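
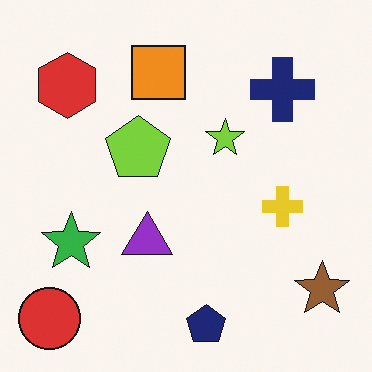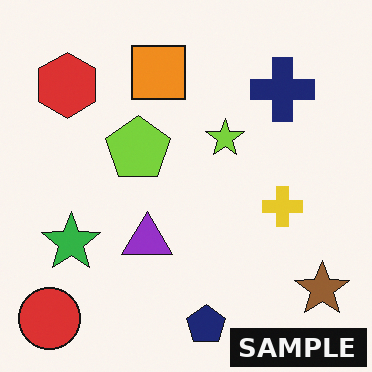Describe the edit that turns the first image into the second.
Watermarked with the text "SAMPLE" in the lower-right corner.

A dark label reading "SAMPLE" appears in the lower-right corner.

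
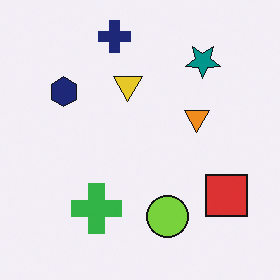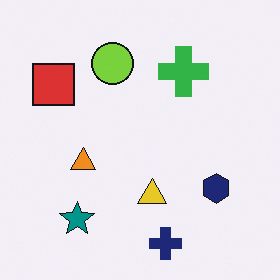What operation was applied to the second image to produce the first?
It was rotated 180°.

The navy cross sits in the bottom of the second image and the top of the first — consistent with a whole-image 180° rotation.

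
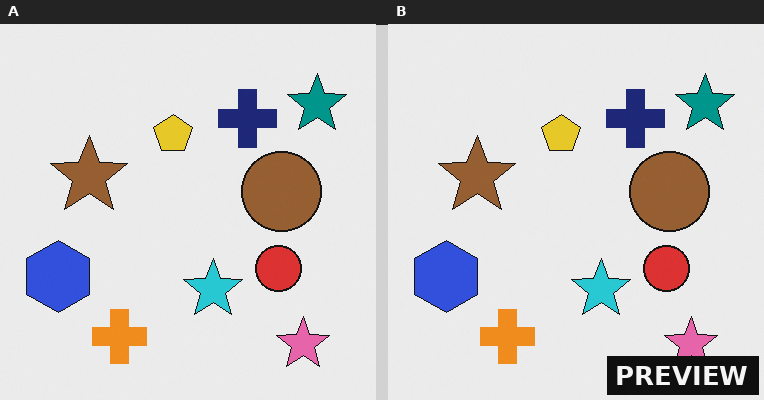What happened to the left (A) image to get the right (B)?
It was watermarked with the text "PREVIEW" in the lower-right corner.

A dark label reading "PREVIEW" appears in the lower-right corner.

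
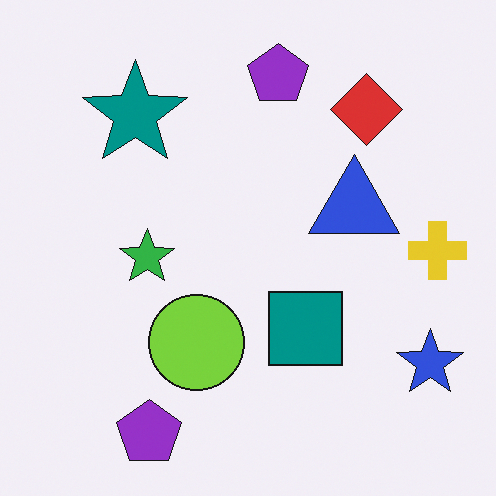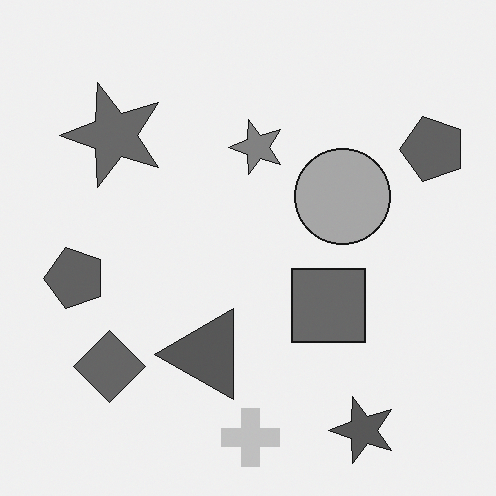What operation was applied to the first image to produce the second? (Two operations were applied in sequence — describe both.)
Transposed (reflected across the top-left ↔ bottom-right diagonal), then converted to grayscale.

Shapes have swapped their row and column positions — what was in the top-right is now in the bottom-left — a diagonal reflection. All color is removed — every shape is now a shade of grey.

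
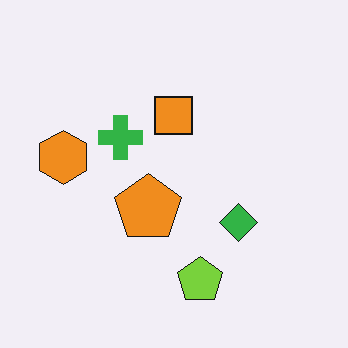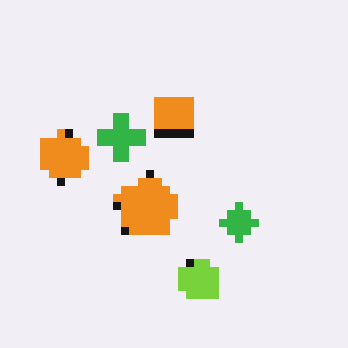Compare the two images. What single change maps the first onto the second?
It was pixelated into visible square blocks.

Shapes are reduced to large square blocks; fine edges and outlines are lost — a downscale-then-upscale (mosaic) effect.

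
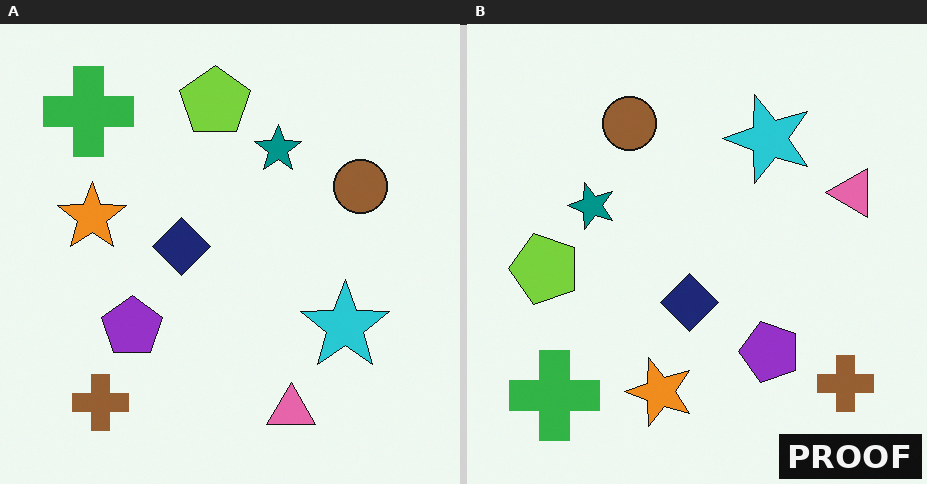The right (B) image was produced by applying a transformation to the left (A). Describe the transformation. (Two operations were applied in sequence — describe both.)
This is the original image rotated 90° counter-clockwise, then watermarked with the text "PROOF" in the lower-right corner.

The green cross sits in the top-left of the left (A) image and the bottom-left of the right (B) — consistent with a whole-image 90° counter-clockwise rotation. A dark label reading "PROOF" appears in the lower-right corner.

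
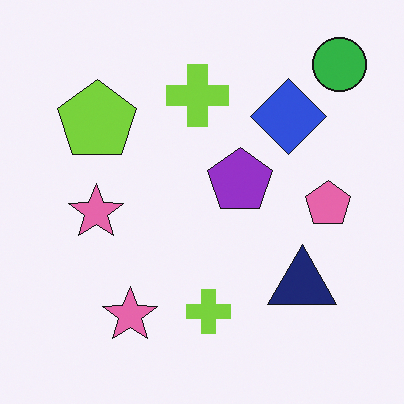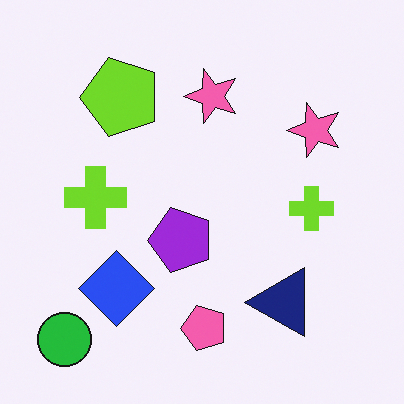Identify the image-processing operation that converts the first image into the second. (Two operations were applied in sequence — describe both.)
It was transposed (reflected across the top-left ↔ bottom-right diagonal), then slightly oversaturated.

Shapes have swapped their row and column positions — what was in the top-right is now in the bottom-left — a diagonal reflection. All colors are more vivid — a global saturation change.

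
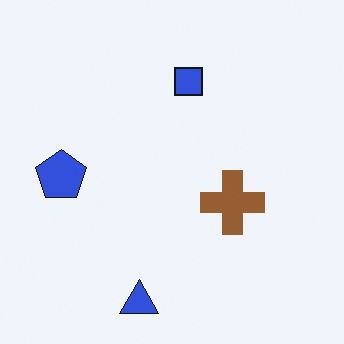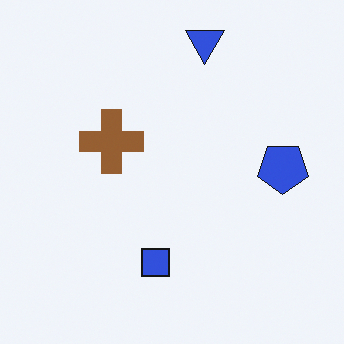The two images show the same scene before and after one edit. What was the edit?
This is the original image rotated 180°.

The blue triangle sits in the bottom of the first image and the top of the second — consistent with a whole-image 180° rotation.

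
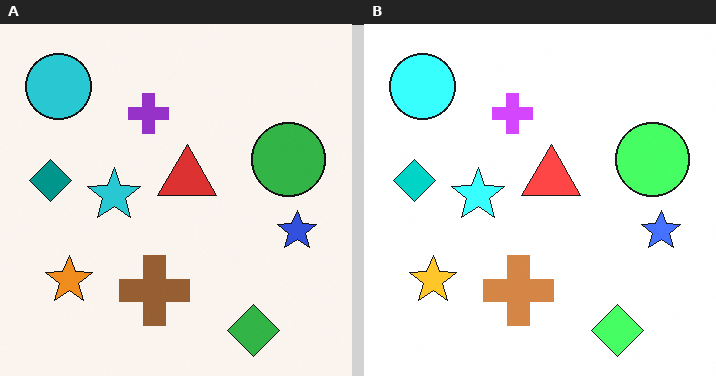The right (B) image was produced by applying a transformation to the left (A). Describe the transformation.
The transformation is: noticeably brightened.

Every pixel — background and shapes alike — is uniformly brightened.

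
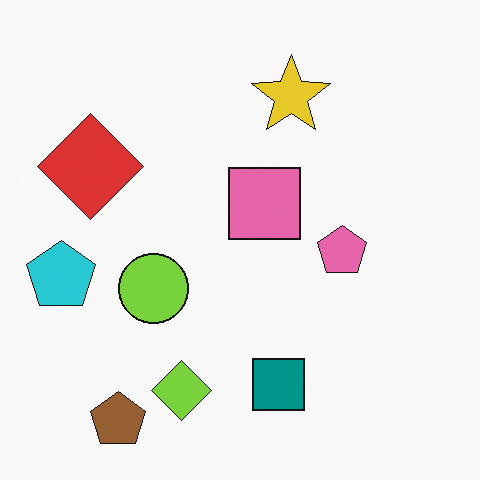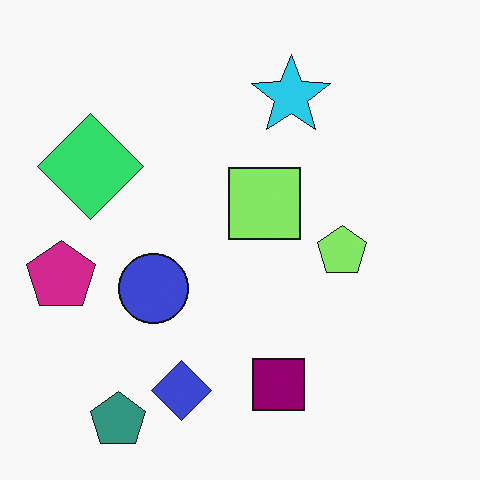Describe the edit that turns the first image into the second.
It was hue-shifted noticeably.

Every shape's color has rotated by the same amount around the hue wheel — a uniform hue shift.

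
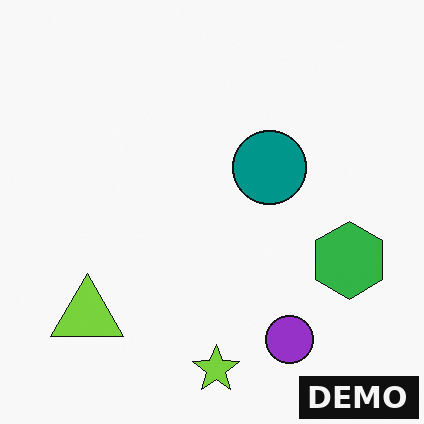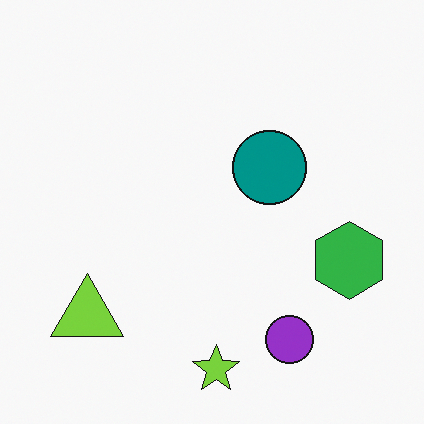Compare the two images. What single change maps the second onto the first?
The first image is the second watermarked with the text "DEMO" in the lower-right corner.

A dark label reading "DEMO" appears in the lower-right corner.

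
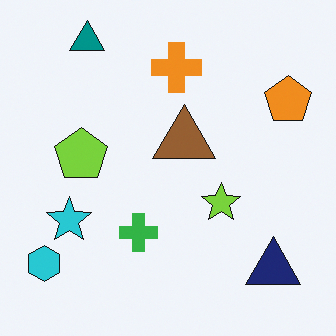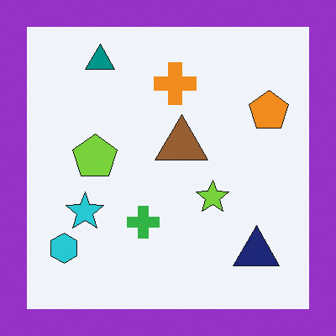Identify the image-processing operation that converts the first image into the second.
The image was framed with a purple border.

A solid purple frame runs around the edge of the second image, with the content slightly shrunk inside it.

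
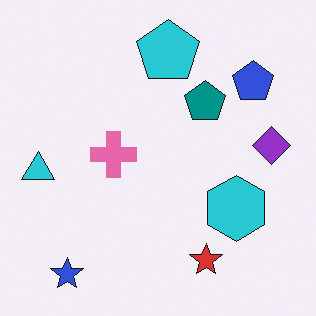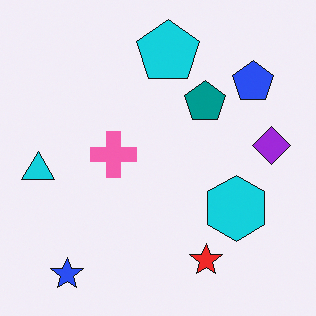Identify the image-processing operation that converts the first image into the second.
The second image is the first slightly oversaturated.

All colors are more vivid — a global saturation change.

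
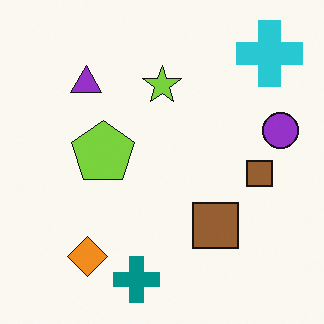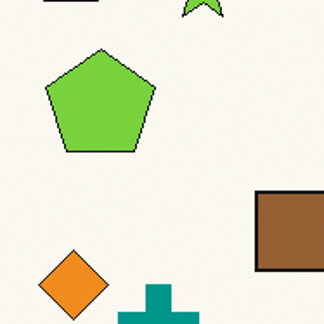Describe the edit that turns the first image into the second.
It was cropped to a noticeably smaller region and rescaled.

The visible shapes are larger and the field of view is narrower; shapes near the original edges may be partly or wholly outside the frame — a crop-and-rescale.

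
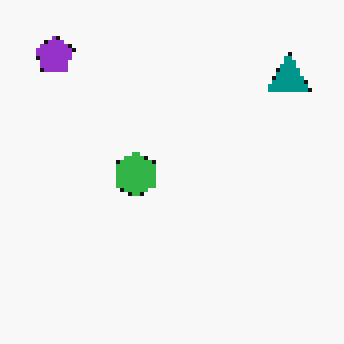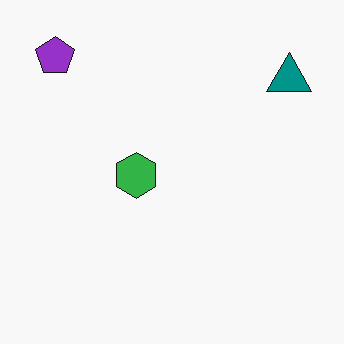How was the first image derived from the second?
The image was mildly pixelated.

Shapes are reduced to large square blocks; fine edges and outlines are lost — a downscale-then-upscale (mosaic) effect.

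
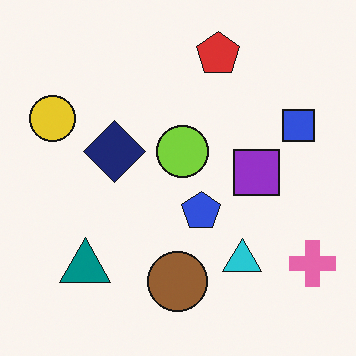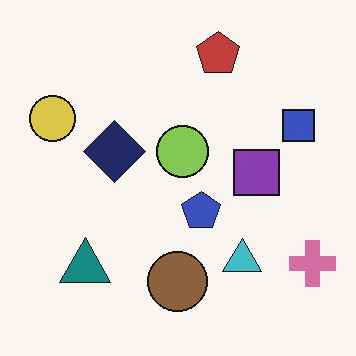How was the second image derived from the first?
It was slightly desaturated.

All colors are more muted and greyish — a global saturation change.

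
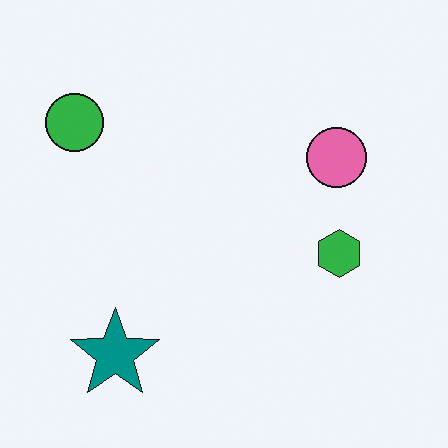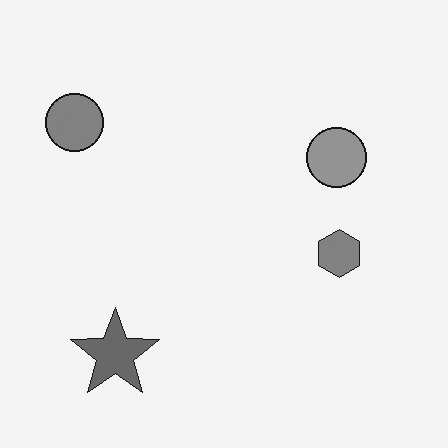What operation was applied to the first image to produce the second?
This is the original image converted to grayscale.

All color is removed — every shape is now a shade of grey.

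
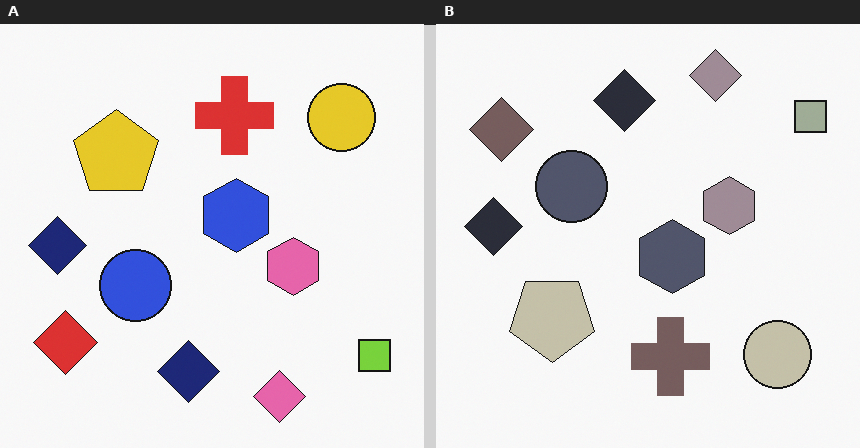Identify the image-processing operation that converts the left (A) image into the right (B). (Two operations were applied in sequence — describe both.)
It was heavily desaturated, then flipped vertically (top ↔ bottom).

All colors are more muted and greyish — a global saturation change. The pink diamond is in the bottom of the left (A) image and the top of the right (B) — shapes on opposite sides of the horizontal midline have swapped in a mirror flip.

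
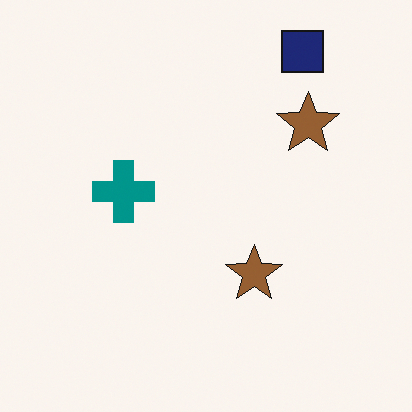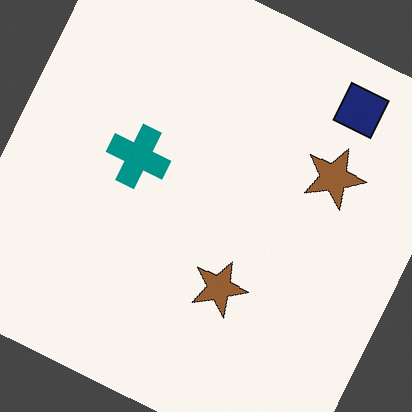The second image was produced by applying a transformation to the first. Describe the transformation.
The image was rotated clockwise by a moderate amount.

Every shape is tilted by the same angle and the image corners show triangular fill wedges — a whole-image rotation by a non-right angle.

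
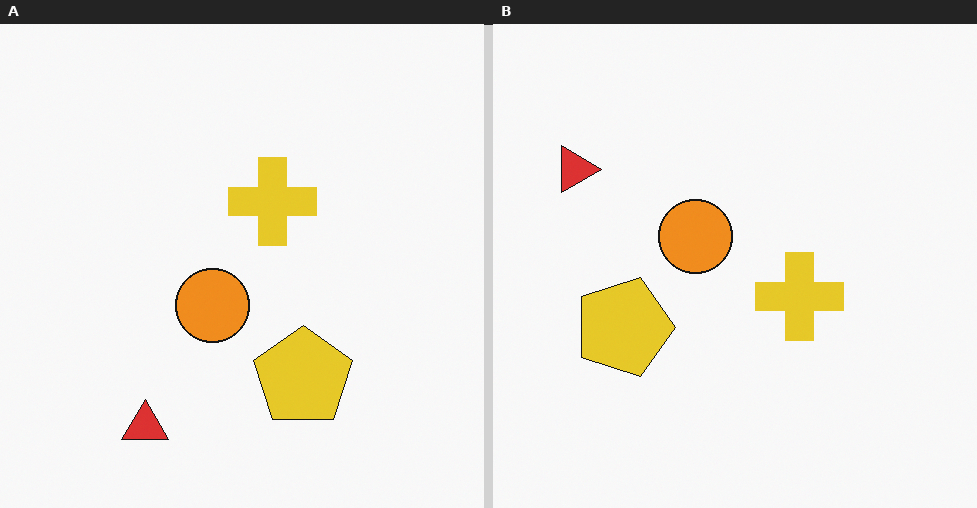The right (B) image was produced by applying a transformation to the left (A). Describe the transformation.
Rotated 90° clockwise.

The red triangle sits in the bottom-left of the left (A) image and the top-left of the right (B) — consistent with a whole-image 90° clockwise rotation.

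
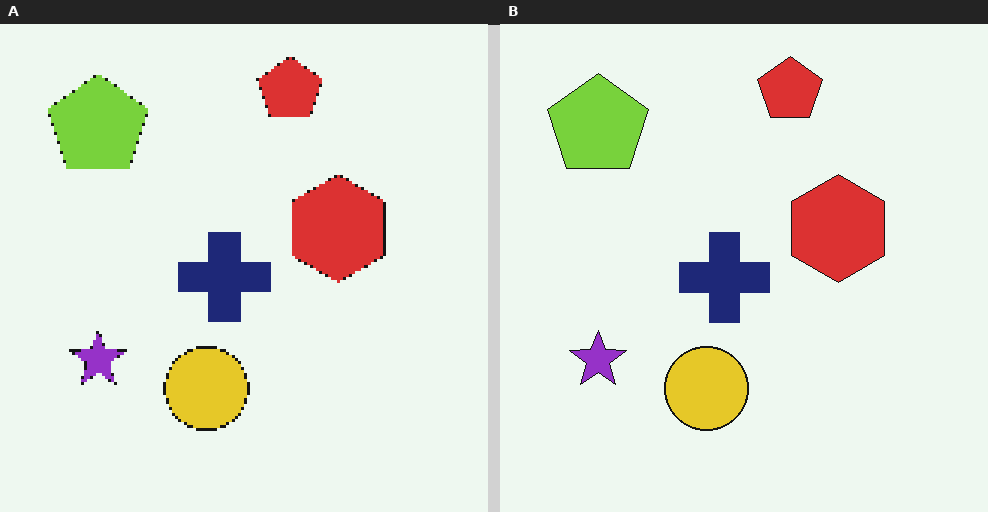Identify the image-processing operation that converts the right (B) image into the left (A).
It was mildly pixelated.

Shapes are reduced to large square blocks; fine edges and outlines are lost — a downscale-then-upscale (mosaic) effect.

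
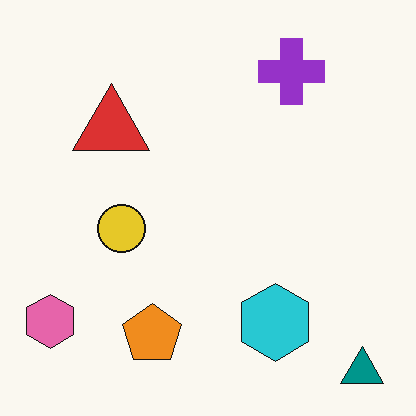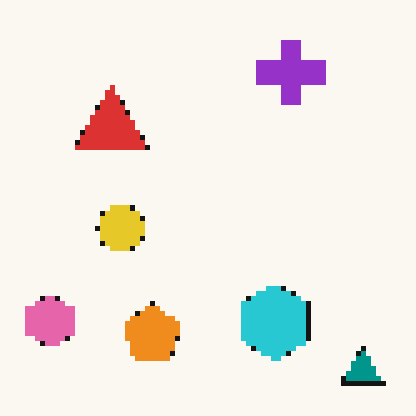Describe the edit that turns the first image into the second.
The image was lightly pixelated (a mild mosaic effect).

Shapes are reduced to large square blocks; fine edges and outlines are lost — a downscale-then-upscale (mosaic) effect.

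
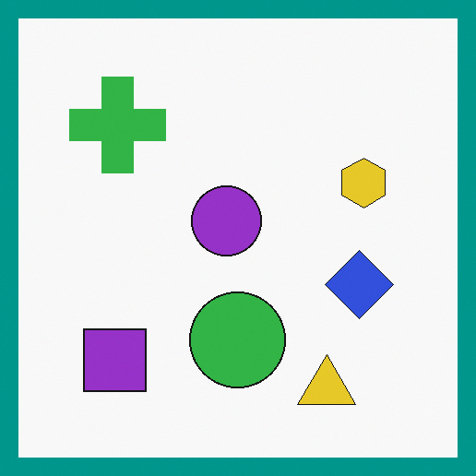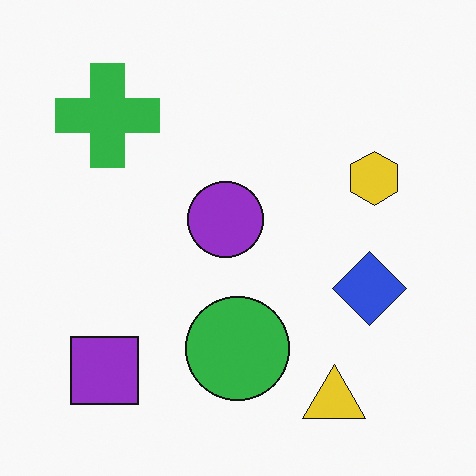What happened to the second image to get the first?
It was framed with a teal border.

A solid teal frame runs around the edge of the first image, with the content slightly shrunk inside it.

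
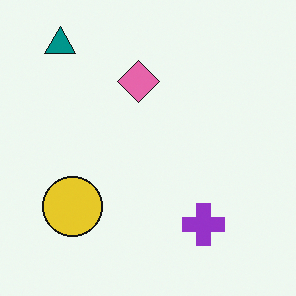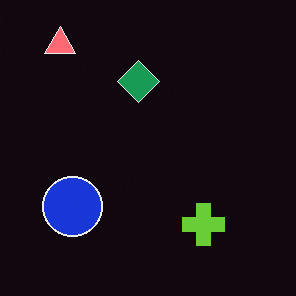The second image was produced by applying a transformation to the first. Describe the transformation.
It was color-inverted (negative).

The light background has become dark and every shape's color is its complement — a photographic negative.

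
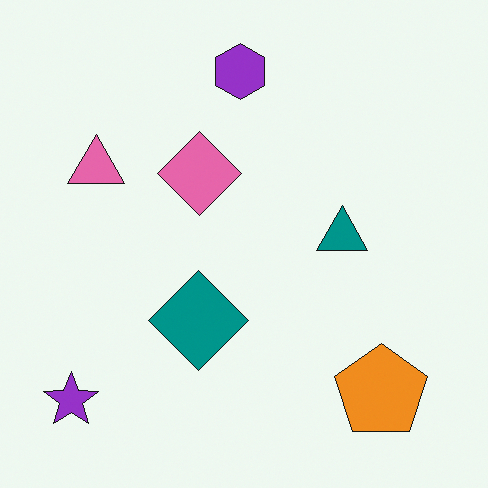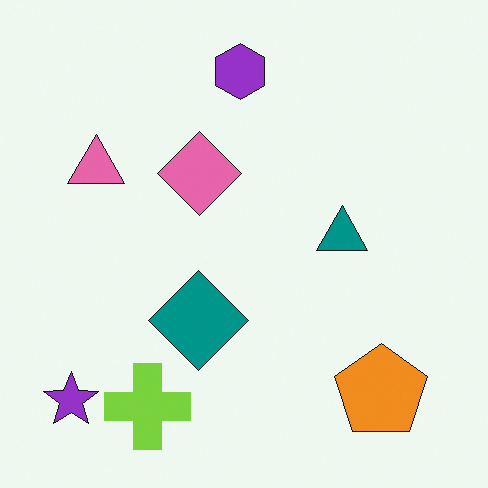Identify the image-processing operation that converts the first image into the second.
This is the original image overlaid with an additional lime cross.

A lime cross appears in the second image that is absent from the first.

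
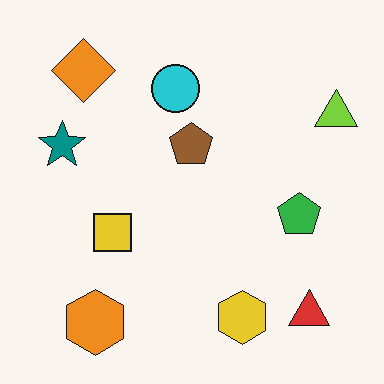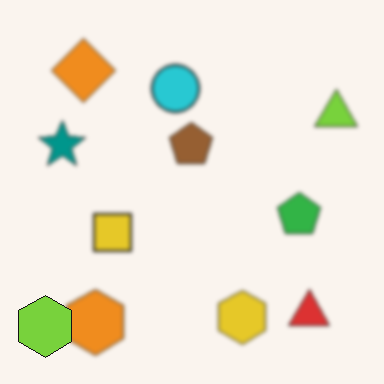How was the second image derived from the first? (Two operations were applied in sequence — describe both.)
Given a subtle gaussian blur, then overlaid with an additional lime hexagon.

Shape edges and outlines are uniformly softened across the whole image. A lime hexagon appears in the second image that is absent from the first.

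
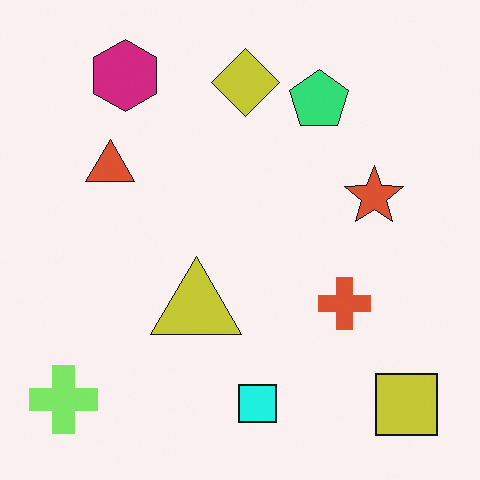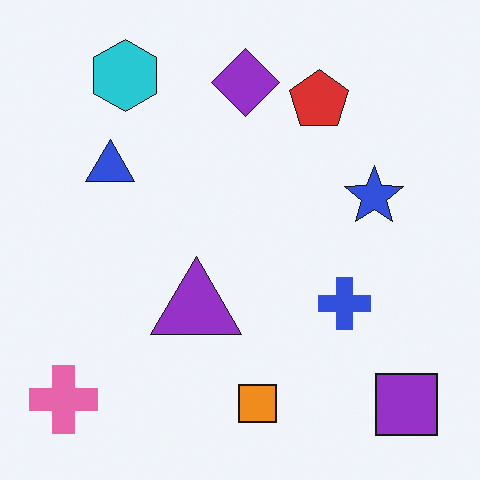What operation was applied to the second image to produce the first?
The transformation is: hue-shifted by a moderate amount.

Every shape's color has rotated by the same amount around the hue wheel — a uniform hue shift.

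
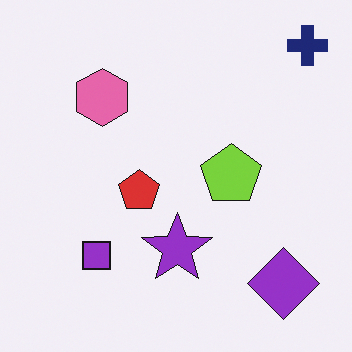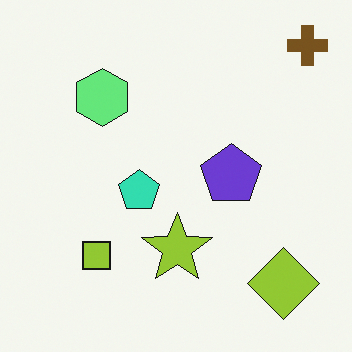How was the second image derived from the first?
It was hue-shifted through roughly half the color wheel.

Every shape's color has rotated by the same amount around the hue wheel — a uniform hue shift.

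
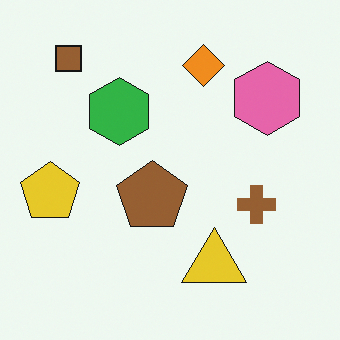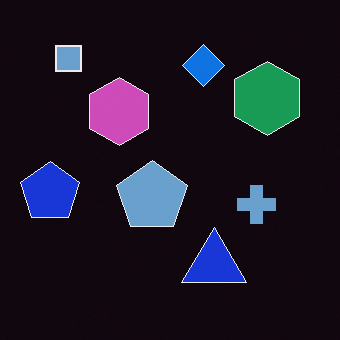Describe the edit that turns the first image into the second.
The image was color-inverted (negative).

The light background has become dark and every shape's color is its complement — a photographic negative.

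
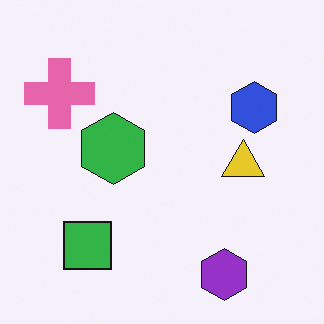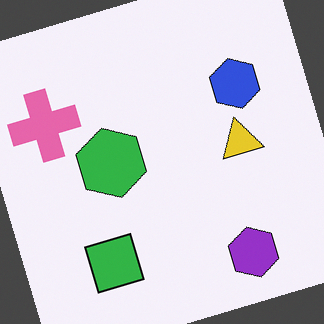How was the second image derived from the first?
Rotated counter-clockwise by a clearly visible amount.

Every shape is tilted by the same angle and the image corners show triangular fill wedges — a whole-image rotation by a non-right angle.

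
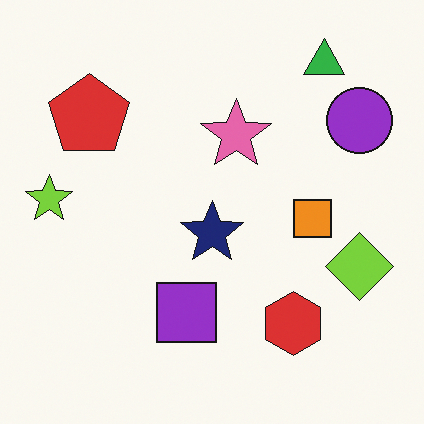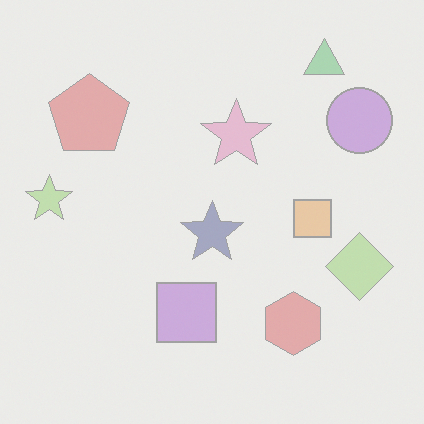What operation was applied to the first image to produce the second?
This is the original image given much lower contrast.

Tones are pushed toward mid-grey across the whole image — a global contrast change.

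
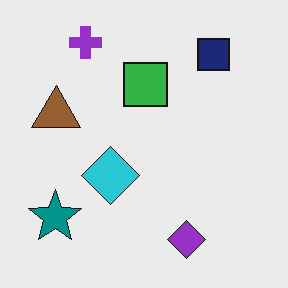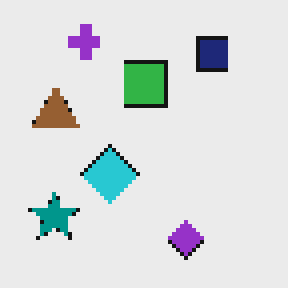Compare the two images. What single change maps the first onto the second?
The second image is the first mildly pixelated.

Shapes are reduced to large square blocks; fine edges and outlines are lost — a downscale-then-upscale (mosaic) effect.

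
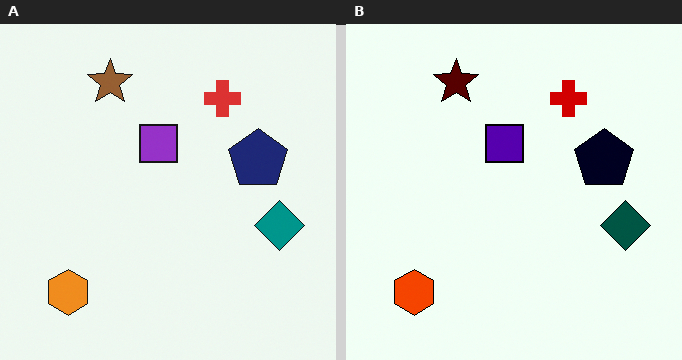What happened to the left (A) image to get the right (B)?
Given much higher contrast.

Tones are pushed away from mid-grey across the whole image — a global contrast change.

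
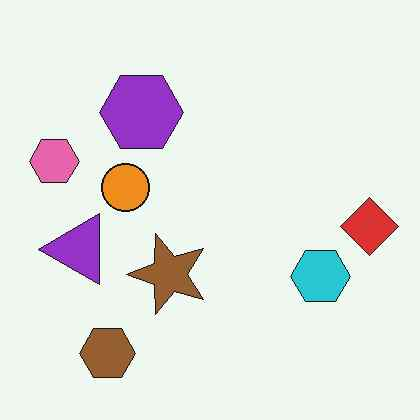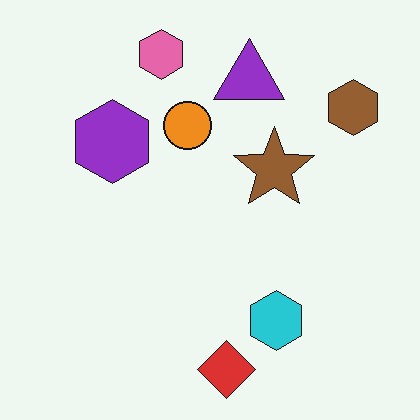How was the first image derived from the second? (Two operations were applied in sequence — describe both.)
The first image is the second transposed (reflected across the top-left ↔ bottom-right diagonal), then JPEG-compressed with visible artifacts.

Shapes have swapped their row and column positions — what was in the top-right is now in the bottom-left — a diagonal reflection. Blocky 8×8 compression artifacts appear around shape edges and the flat background shows ringing — characteristic JPEG degradation.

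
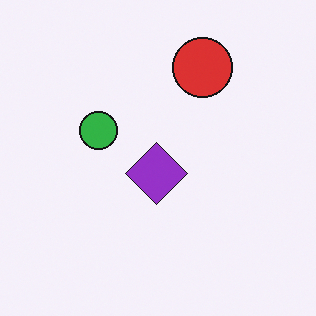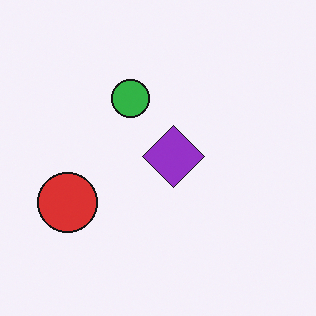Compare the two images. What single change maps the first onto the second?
This is the original image transposed (reflected across the top-left ↔ bottom-right diagonal).

Shapes have swapped their row and column positions — what was in the top-right is now in the bottom-left — a diagonal reflection.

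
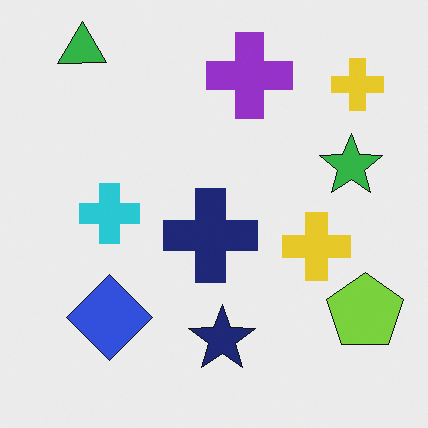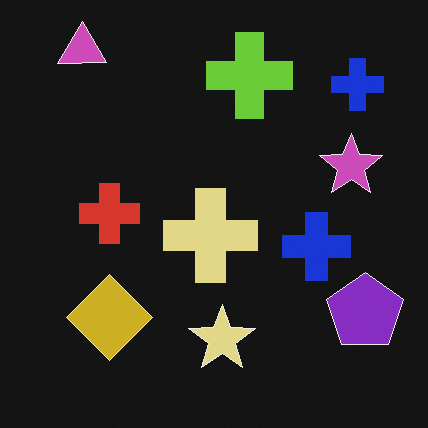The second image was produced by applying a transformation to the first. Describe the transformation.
This is the original image color-inverted (negative).

The light background has become dark and every shape's color is its complement — a photographic negative.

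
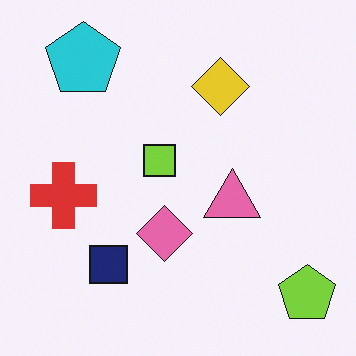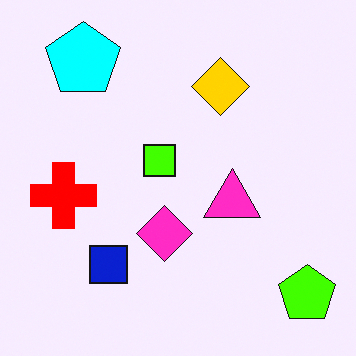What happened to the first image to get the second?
The image was heavily oversaturated.

All colors are more vivid — a global saturation change.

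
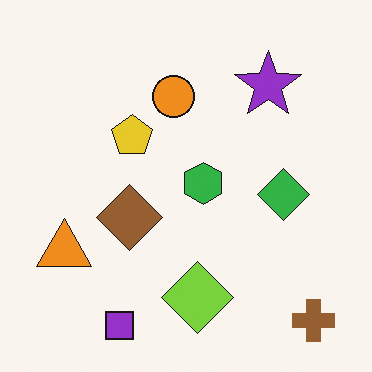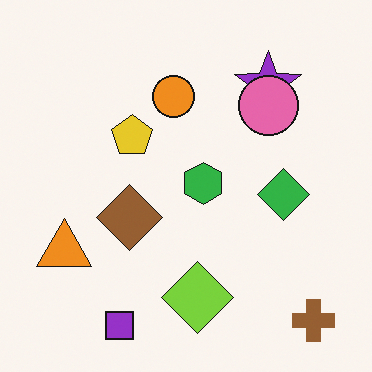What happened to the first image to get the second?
Overlaid with an additional pink circle.

A pink circle appears in the second image that is absent from the first.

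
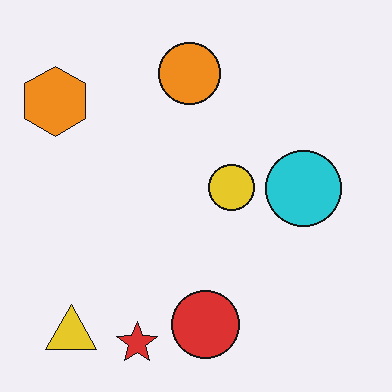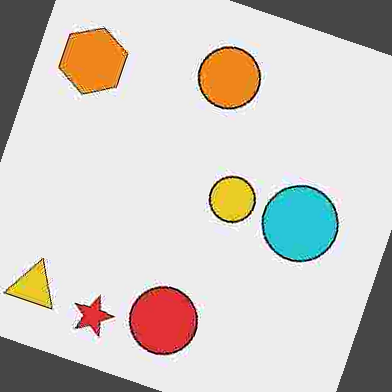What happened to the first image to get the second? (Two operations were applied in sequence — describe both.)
The transformation is: degraded with heavy JPEG compression, then rotated clockwise by a clearly visible amount.

Blocky 8×8 compression artifacts appear around shape edges and the flat background shows ringing — characteristic JPEG degradation. Every shape is tilted by the same angle and the image corners show triangular fill wedges — a whole-image rotation by a non-right angle.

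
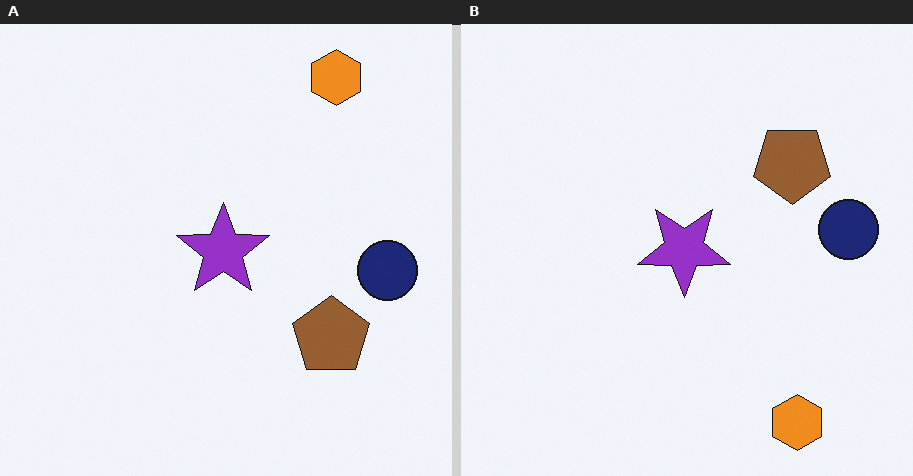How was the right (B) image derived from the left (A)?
The transformation is: flipped vertically (top ↔ bottom).

The orange hexagon is in the top-right of the left (A) image and the bottom-right of the right (B) — shapes on opposite sides of the horizontal midline have swapped in a mirror flip.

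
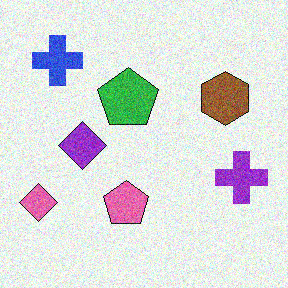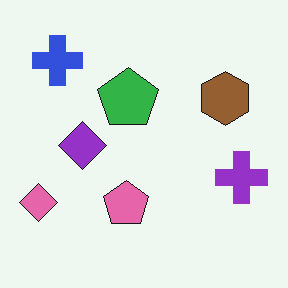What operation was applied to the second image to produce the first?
The first image is the second degraded with visible gaussian noise.

Random speckle covers the whole image, including the flat background.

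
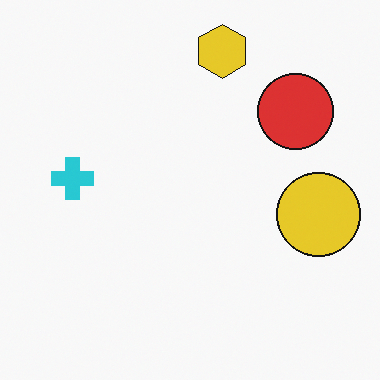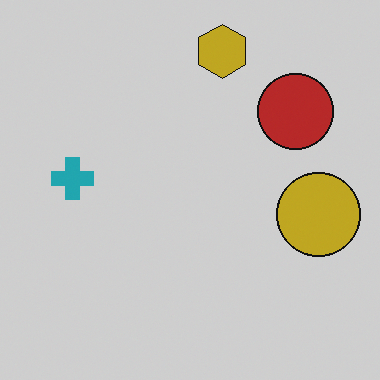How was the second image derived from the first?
The second image is the first slightly darkened.

Every pixel — background and shapes alike — is uniformly darkened.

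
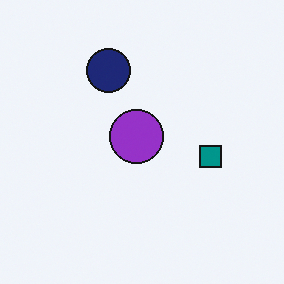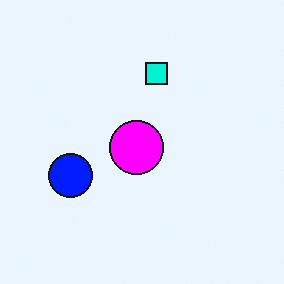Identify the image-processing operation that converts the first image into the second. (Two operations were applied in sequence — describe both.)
The transformation is: rotated 90° counter-clockwise, then made much more vivid (saturation change).

The navy circle sits in the top of the first image and the left of the second — consistent with a whole-image 90° counter-clockwise rotation. All colors are more vivid — a global saturation change.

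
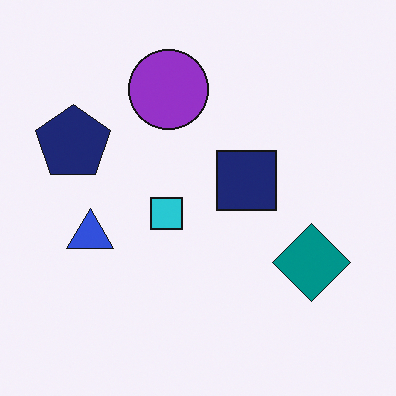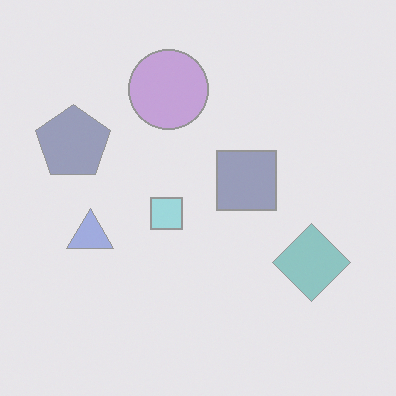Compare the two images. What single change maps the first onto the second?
This is the original image given much lower contrast.

Tones are pushed toward mid-grey across the whole image — a global contrast change.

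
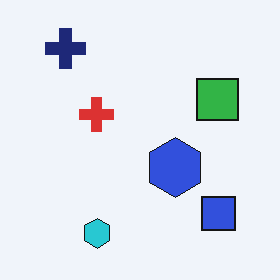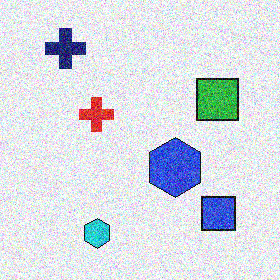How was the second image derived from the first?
It was degraded with heavy additive noise.

Random speckle covers the whole image, including the flat background.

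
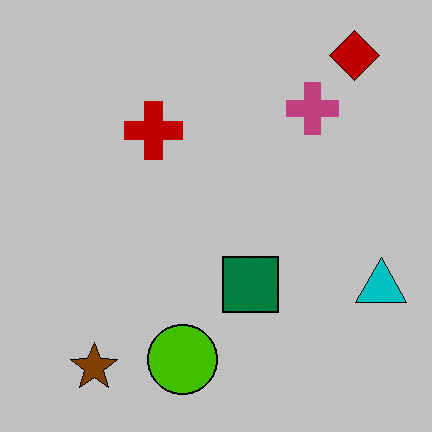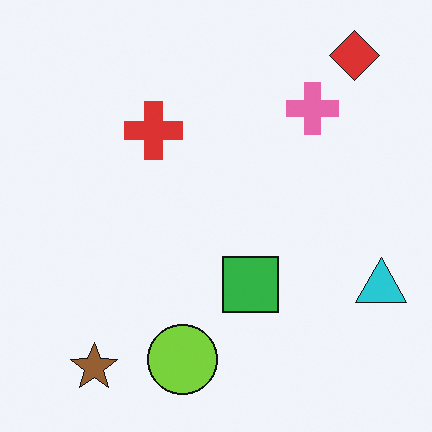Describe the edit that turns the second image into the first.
The image was heavily posterized to just a handful of flat colors.

Each flat color has snapped to a coarser quantized level — most visibly, the near-white background has dropped to a flat grey.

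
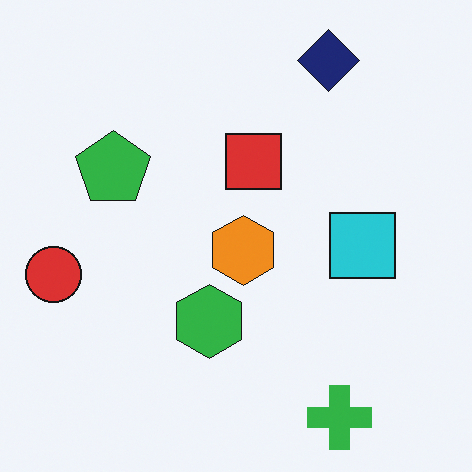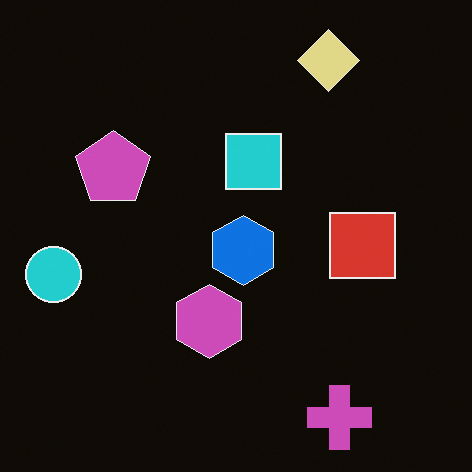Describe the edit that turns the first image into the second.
The second image is the first color-inverted (negative).

The light background has become dark and every shape's color is its complement — a photographic negative.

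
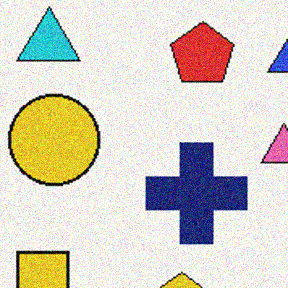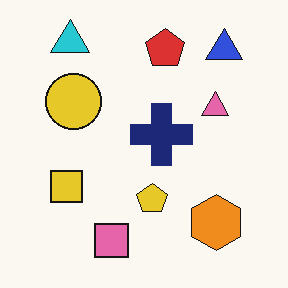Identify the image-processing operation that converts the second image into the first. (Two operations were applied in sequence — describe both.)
This is the original image cropped to a modestly smaller region and rescaled, then degraded with visible gaussian noise.

The visible shapes are larger and the field of view is narrower; shapes near the original edges may be partly or wholly outside the frame — a crop-and-rescale. Random speckle covers the whole image, including the flat background.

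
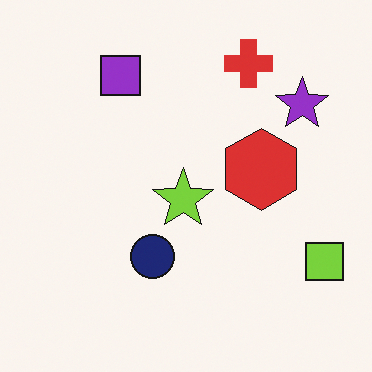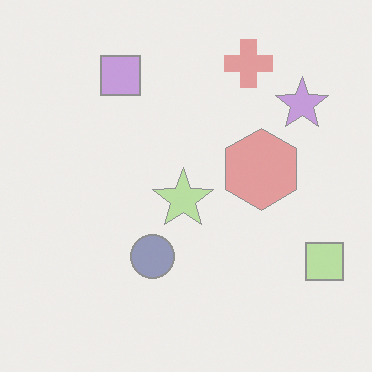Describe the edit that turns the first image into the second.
The second image is the first given much lower contrast.

Tones are pushed toward mid-grey across the whole image — a global contrast change.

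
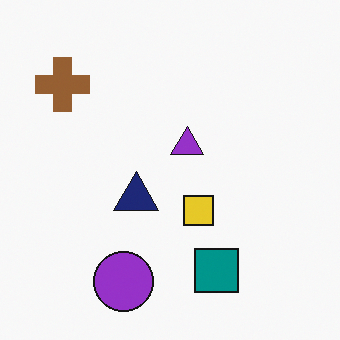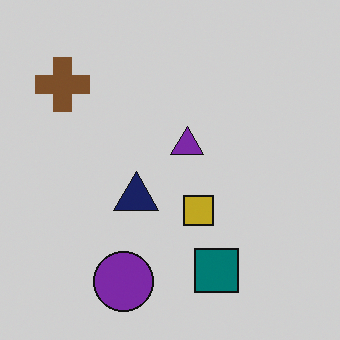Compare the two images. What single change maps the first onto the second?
It was darkened a little.

Every pixel — background and shapes alike — is uniformly darkened.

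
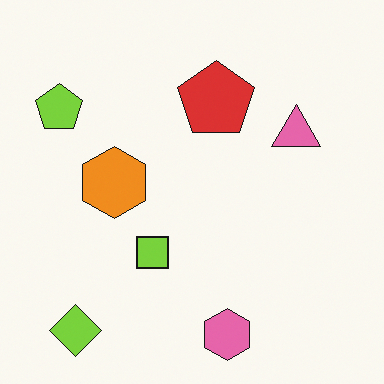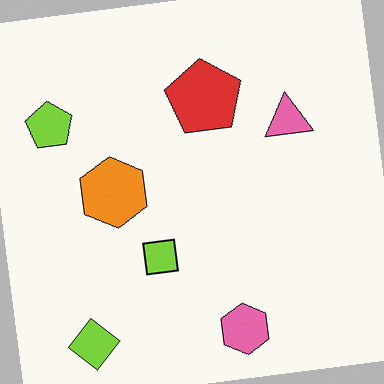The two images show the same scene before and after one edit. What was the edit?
This is the original image rotated counter-clockwise by a few degrees.

Every shape is tilted by the same angle and the image corners show triangular fill wedges — a whole-image rotation by a non-right angle.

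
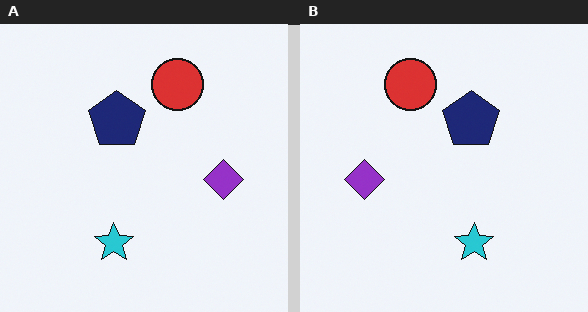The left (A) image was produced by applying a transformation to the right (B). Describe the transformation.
Flipped horizontally (left ↔ right).

The purple diamond is in the left of the right (B) image and the right of the left (A) — shapes on opposite sides of the vertical midline have swapped in a mirror flip.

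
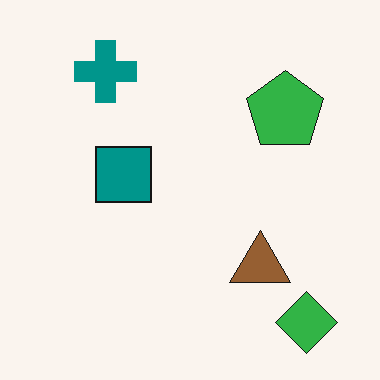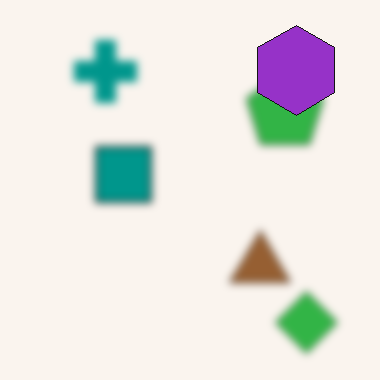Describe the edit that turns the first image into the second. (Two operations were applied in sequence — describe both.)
Moderately blurred, then overlaid with an additional purple hexagon.

Shape edges and outlines are uniformly softened across the whole image. A purple hexagon appears in the second image that is absent from the first.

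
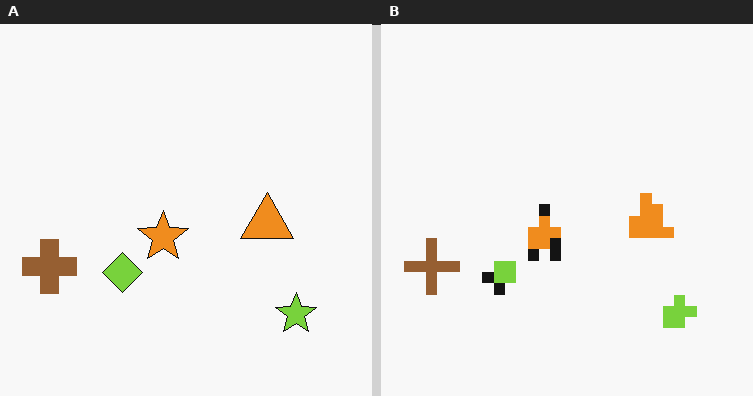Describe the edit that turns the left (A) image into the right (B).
Heavily pixelated into large blocks.

Shapes are reduced to large square blocks; fine edges and outlines are lost — a downscale-then-upscale (mosaic) effect.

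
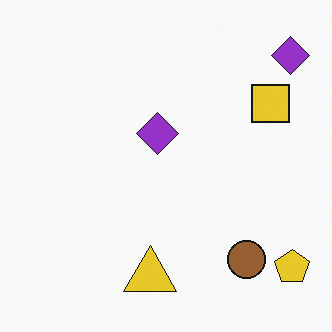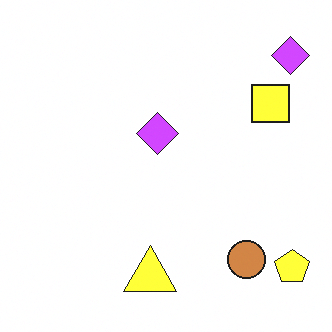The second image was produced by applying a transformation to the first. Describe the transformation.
The transformation is: noticeably brightened.

Every pixel — background and shapes alike — is uniformly brightened.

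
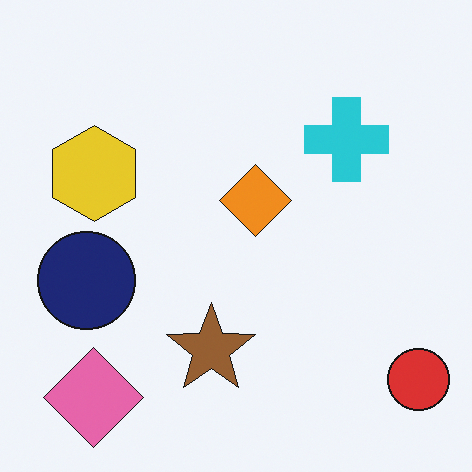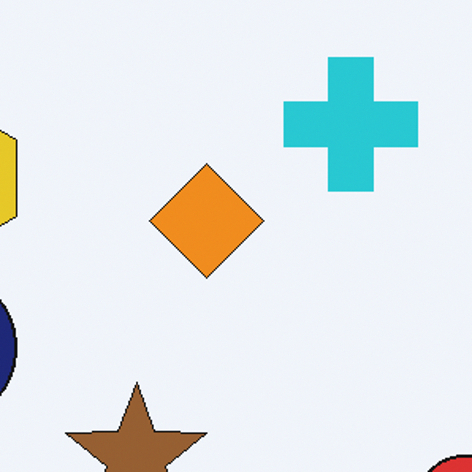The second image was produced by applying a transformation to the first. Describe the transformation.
The transformation is: cropped slightly and scaled back up.

The visible shapes are larger and the field of view is narrower; shapes near the original edges may be partly or wholly outside the frame — a crop-and-rescale.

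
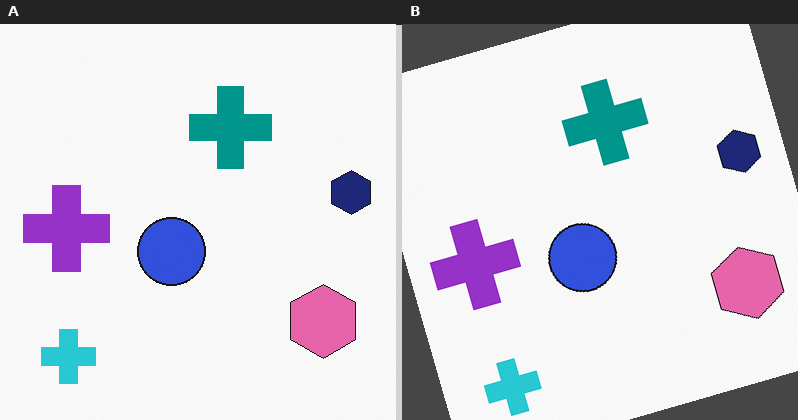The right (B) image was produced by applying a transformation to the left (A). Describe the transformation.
Rotated counter-clockwise by a moderate amount.

Every shape is tilted by the same angle and the image corners show triangular fill wedges — a whole-image rotation by a non-right angle.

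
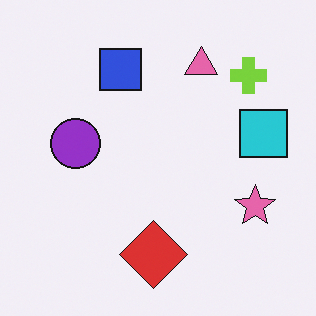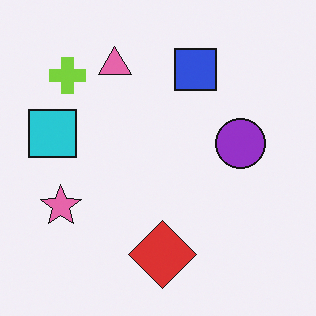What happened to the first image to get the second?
The transformation is: flipped horizontally (left ↔ right).

The cyan square is in the right of the first image and the left of the second — shapes on opposite sides of the vertical midline have swapped in a mirror flip.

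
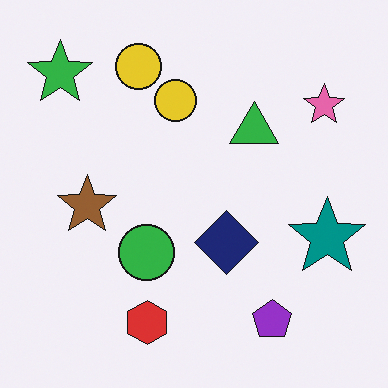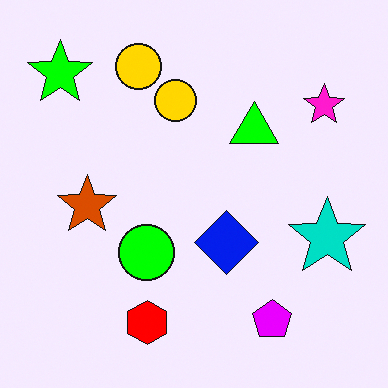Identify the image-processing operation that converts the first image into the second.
The second image is the first made much more vivid (saturation change).

All colors are more vivid — a global saturation change.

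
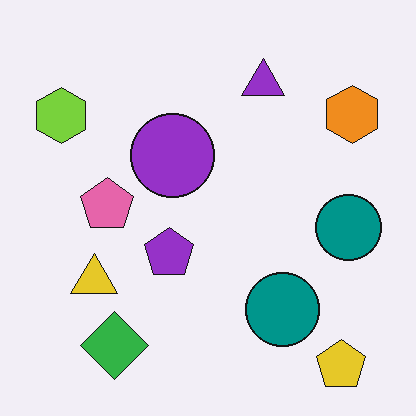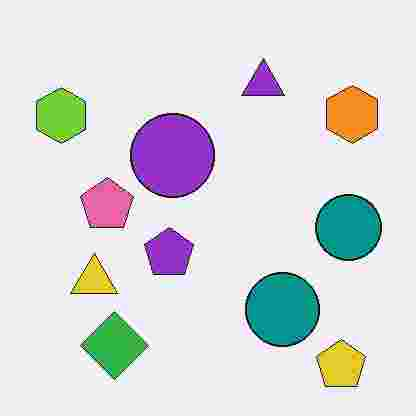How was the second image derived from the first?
The transformation is: degraded with heavy JPEG compression.

Blocky 8×8 compression artifacts appear around shape edges and the flat background shows ringing — characteristic JPEG degradation.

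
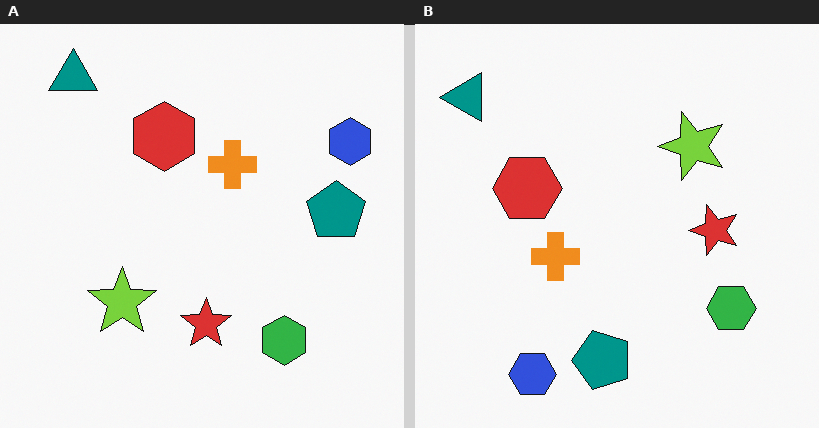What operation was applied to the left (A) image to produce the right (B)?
This is the original image transposed (reflected across the top-left ↔ bottom-right diagonal).

Shapes have swapped their row and column positions — what was in the top-right is now in the bottom-left — a diagonal reflection.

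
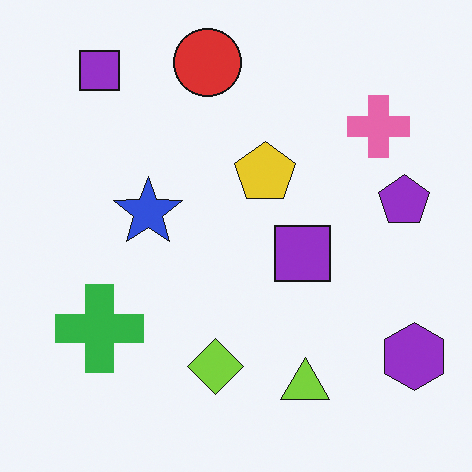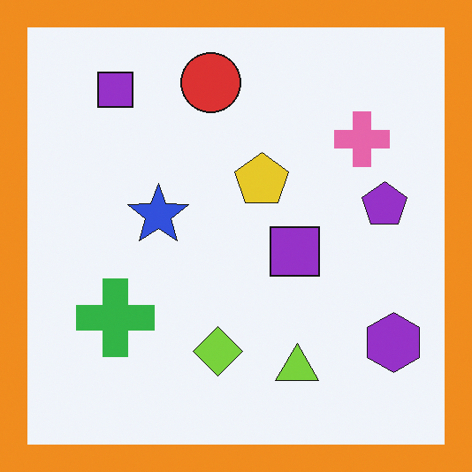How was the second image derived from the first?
It was framed with a orange border.

A solid orange frame runs around the edge of the second image, with the content slightly shrunk inside it.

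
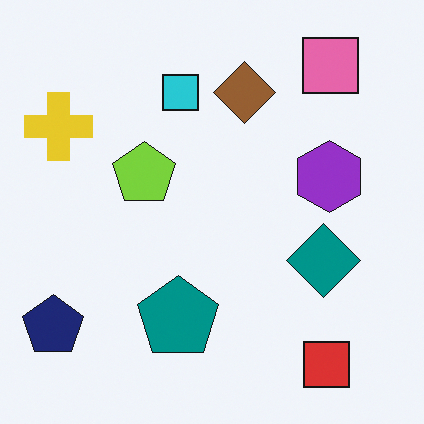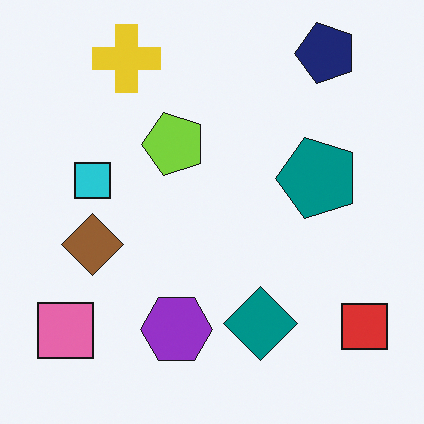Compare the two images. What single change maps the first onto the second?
The image was transposed (reflected across the top-left ↔ bottom-right diagonal).

Shapes have swapped their row and column positions — what was in the top-right is now in the bottom-left — a diagonal reflection.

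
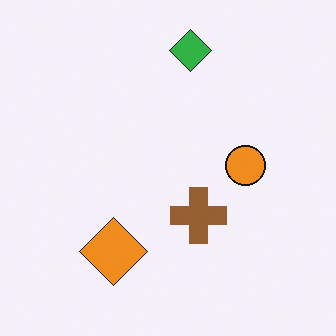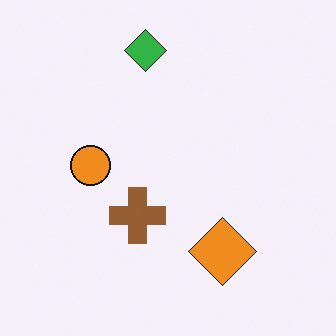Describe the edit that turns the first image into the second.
The image was flipped horizontally (left ↔ right).

The orange circle is in the right of the first image and the left of the second — shapes on opposite sides of the vertical midline have swapped in a mirror flip.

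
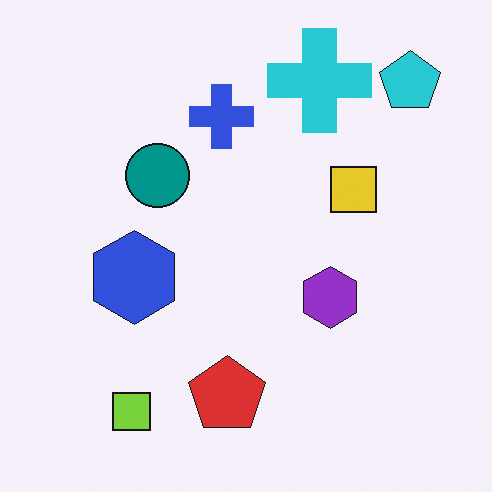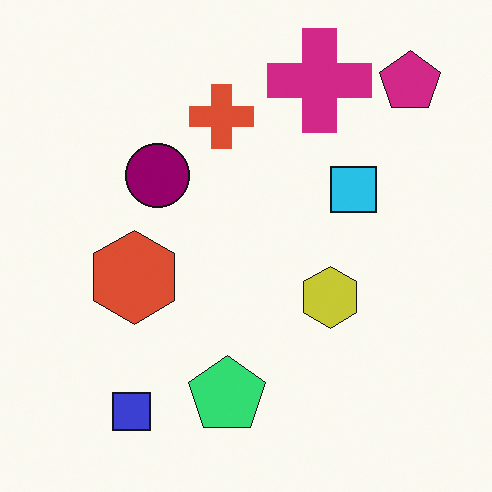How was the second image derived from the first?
Hue-shifted by a moderate amount.

Every shape's color has rotated by the same amount around the hue wheel — a uniform hue shift.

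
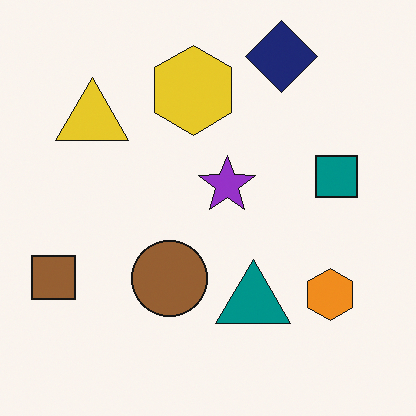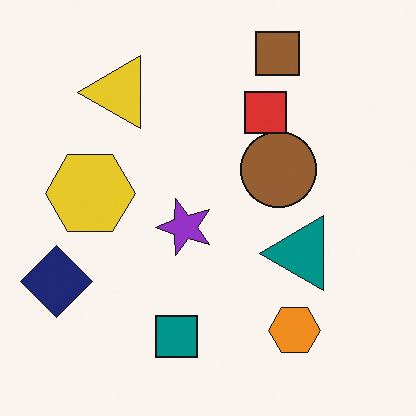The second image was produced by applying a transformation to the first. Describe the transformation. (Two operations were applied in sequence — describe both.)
The transformation is: transposed (reflected across the top-left ↔ bottom-right diagonal), then overlaid with an additional red square.

Shapes have swapped their row and column positions — what was in the top-right is now in the bottom-left — a diagonal reflection. A red square appears in the second image that is absent from the first.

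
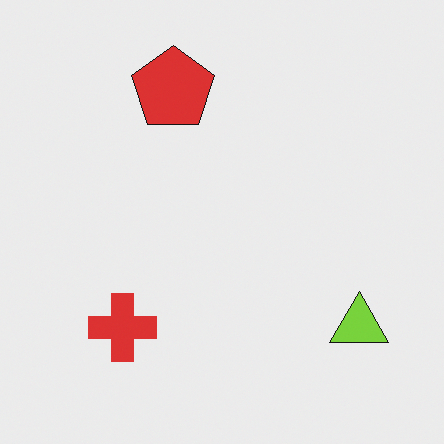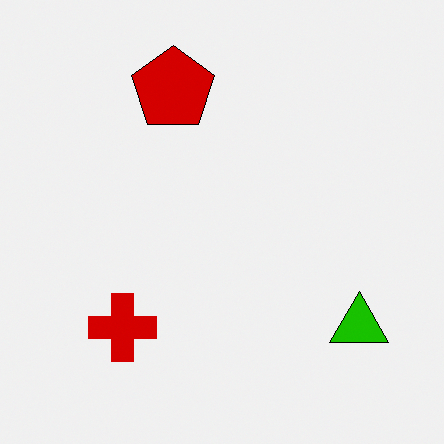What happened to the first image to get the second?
The second image is the first given much higher contrast.

Tones are pushed away from mid-grey across the whole image — a global contrast change.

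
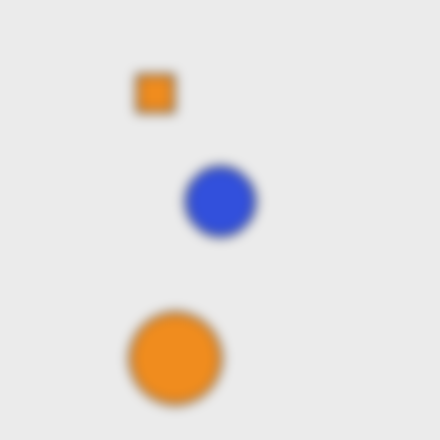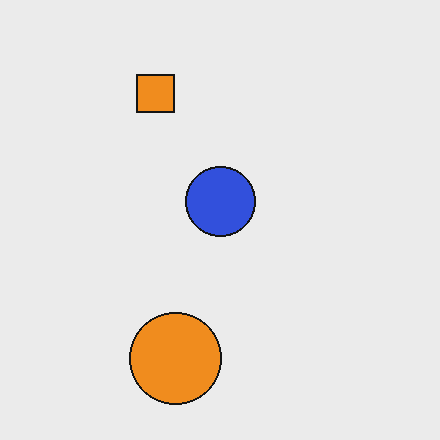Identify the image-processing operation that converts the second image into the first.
The first image is the second strongly gaussian-blurred.

Shape edges and outlines are uniformly softened across the whole image.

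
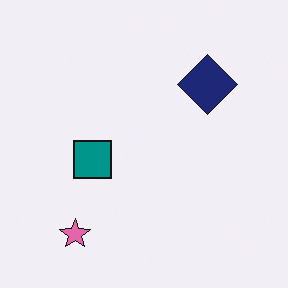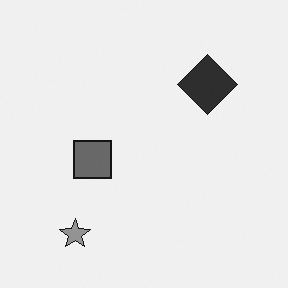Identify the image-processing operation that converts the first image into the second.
The image was converted to grayscale.

All color is removed — every shape is now a shade of grey.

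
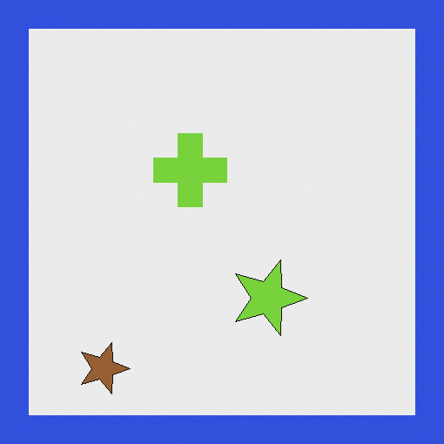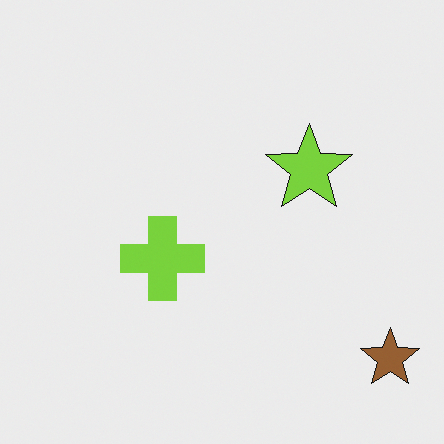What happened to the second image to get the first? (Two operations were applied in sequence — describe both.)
The image was rotated 90° clockwise, then framed with a blue border.

The brown star sits in the bottom-right of the second image and the bottom-left of the first — consistent with a whole-image 90° clockwise rotation. A solid blue frame runs around the edge of the first image, with the content slightly shrunk inside it.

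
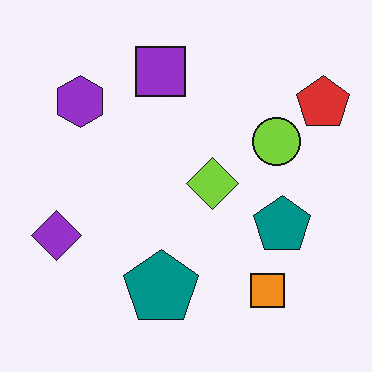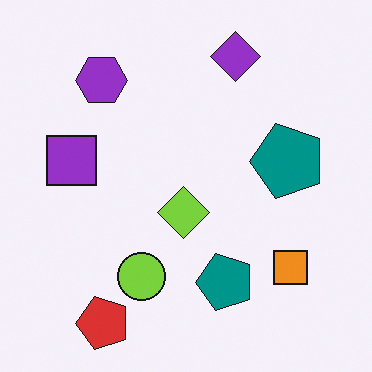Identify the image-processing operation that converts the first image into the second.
The transformation is: transposed (reflected across the top-left ↔ bottom-right diagonal).

Shapes have swapped their row and column positions — what was in the top-right is now in the bottom-left — a diagonal reflection.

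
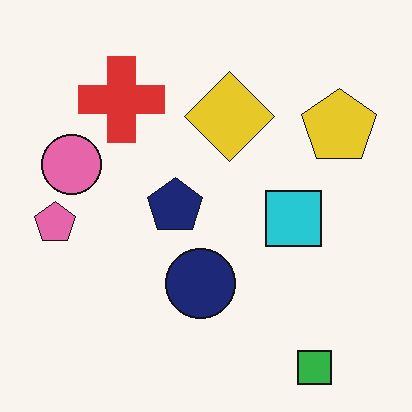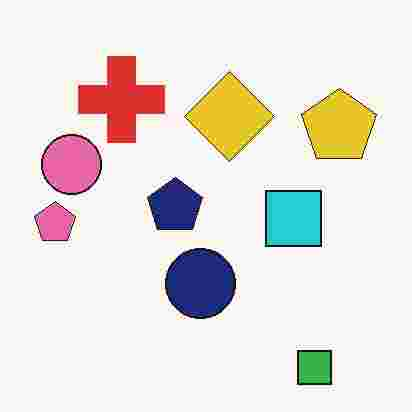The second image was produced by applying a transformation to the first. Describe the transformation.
Heavily JPEG-compressed with obvious blocking artifacts.

Blocky 8×8 compression artifacts appear around shape edges and the flat background shows ringing — characteristic JPEG degradation.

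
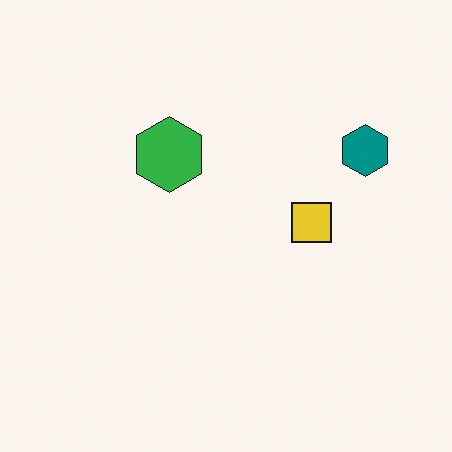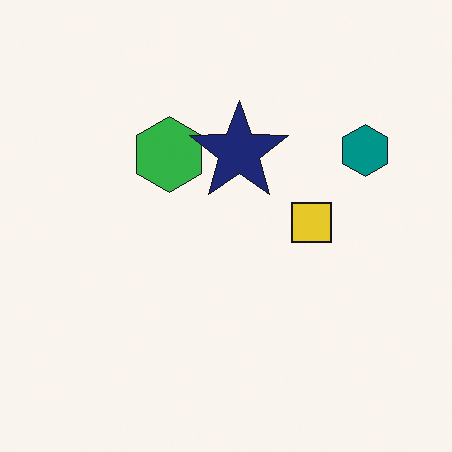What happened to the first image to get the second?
Overlaid with an additional navy star.

A navy star appears in the second image that is absent from the first.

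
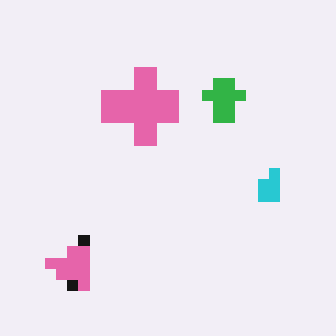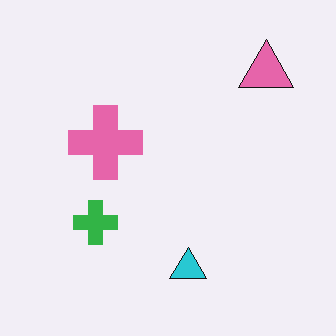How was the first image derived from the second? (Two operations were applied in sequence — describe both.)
The first image is the second transposed (reflected across the top-left ↔ bottom-right diagonal), then coarsely pixelated.

Shapes have swapped their row and column positions — what was in the top-right is now in the bottom-left — a diagonal reflection. Shapes are reduced to large square blocks; fine edges and outlines are lost — a downscale-then-upscale (mosaic) effect.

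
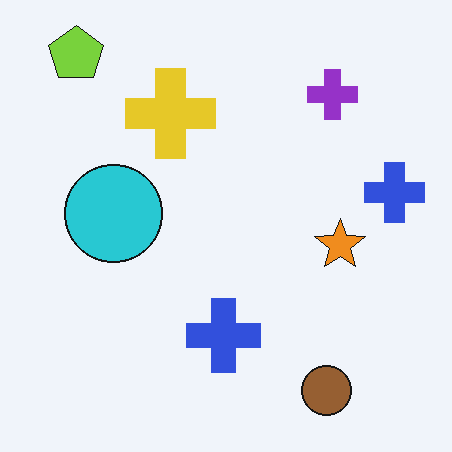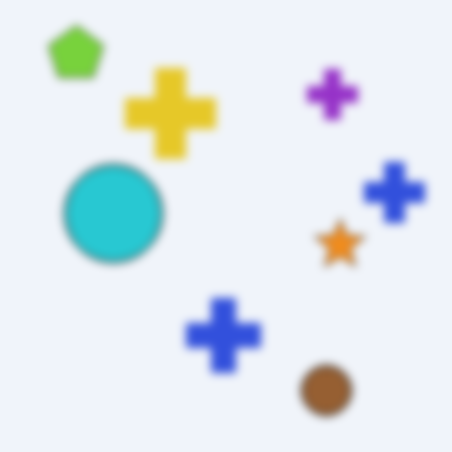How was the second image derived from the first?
The transformation is: moderately blurred.

Shape edges and outlines are uniformly softened across the whole image.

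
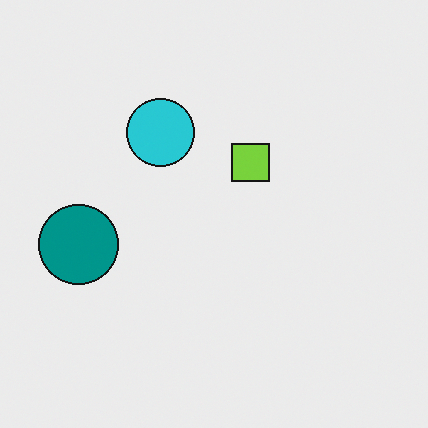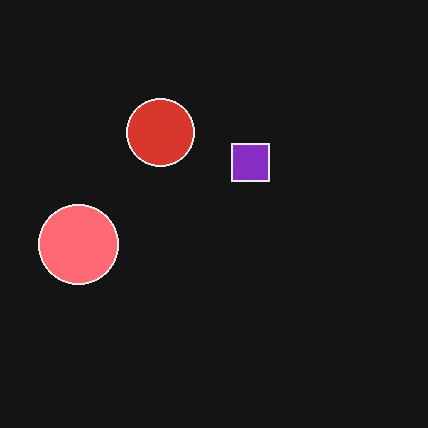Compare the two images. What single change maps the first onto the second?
The image was color-inverted (negative).

The light background has become dark and every shape's color is its complement — a photographic negative.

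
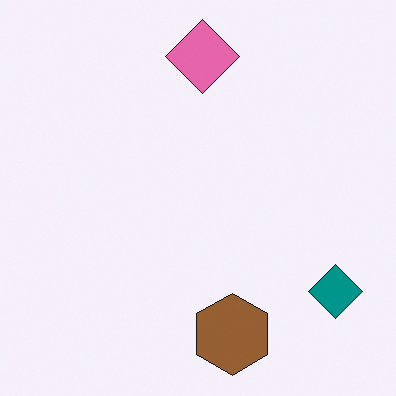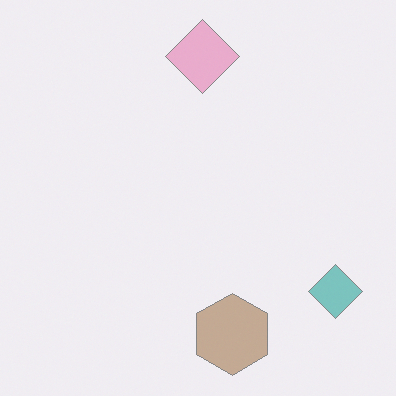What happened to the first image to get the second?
Washed out (contrast reduced).

Tones are pushed toward mid-grey across the whole image — a global contrast change.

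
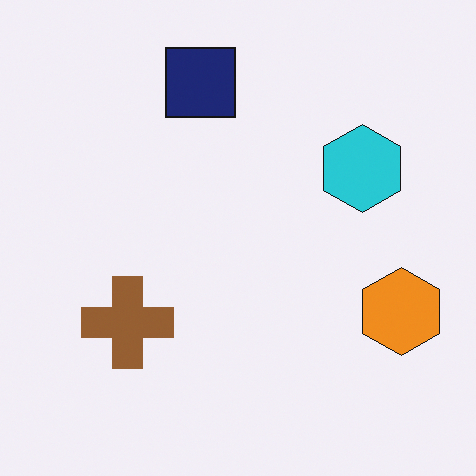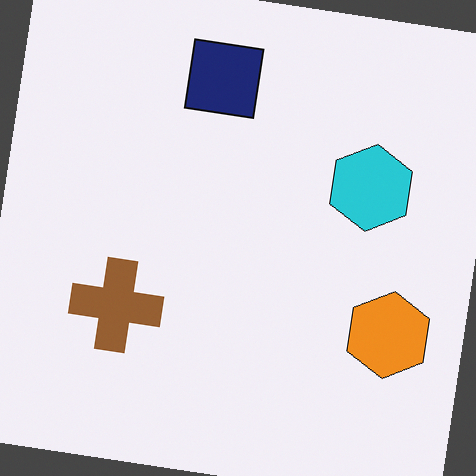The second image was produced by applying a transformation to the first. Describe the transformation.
The transformation is: rotated clockwise by a small amount.

Every shape is tilted by the same angle and the image corners show triangular fill wedges — a whole-image rotation by a non-right angle.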